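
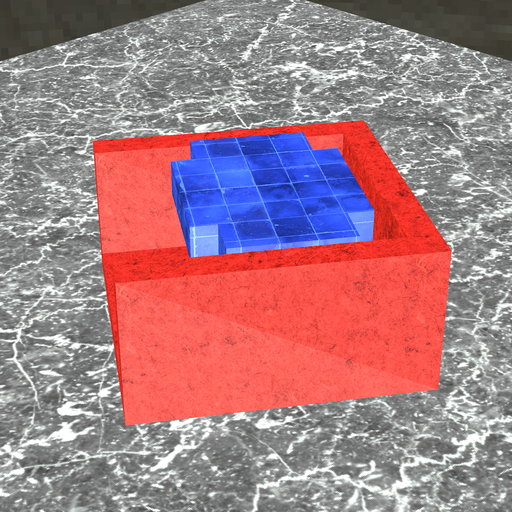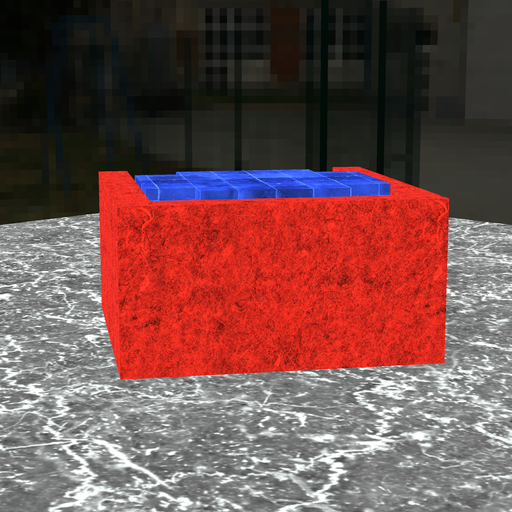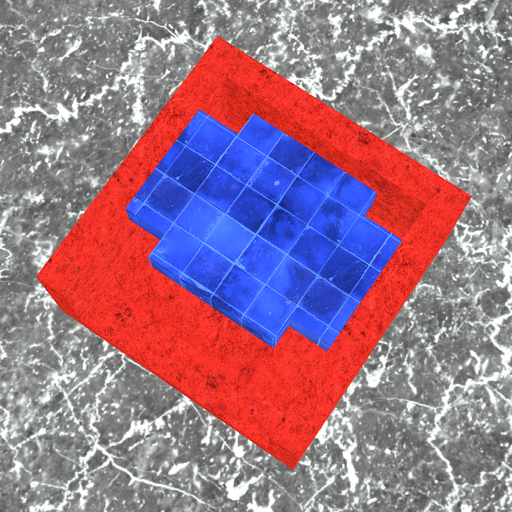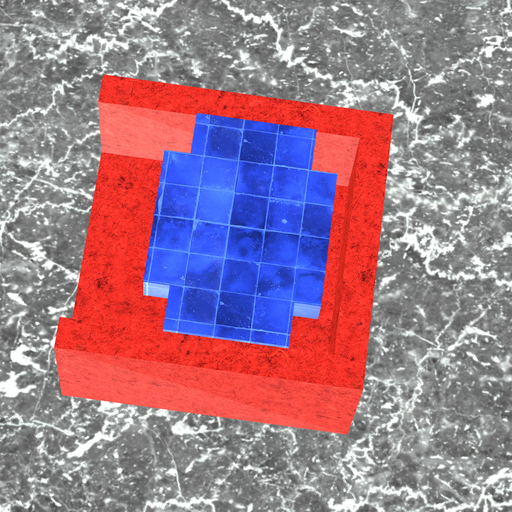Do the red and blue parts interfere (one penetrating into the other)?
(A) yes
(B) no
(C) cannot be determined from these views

(B) no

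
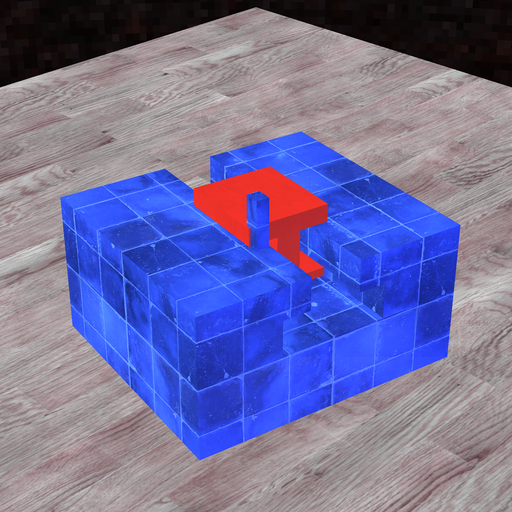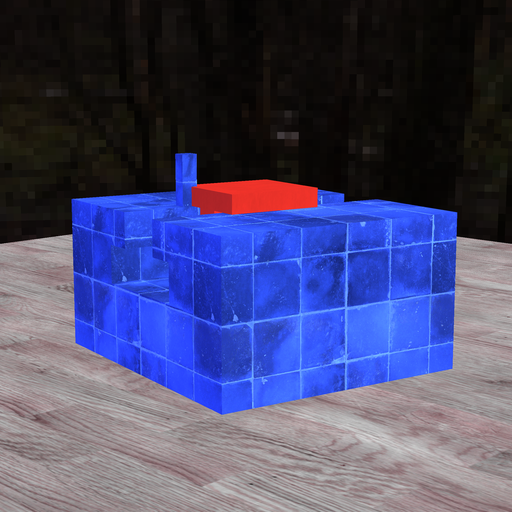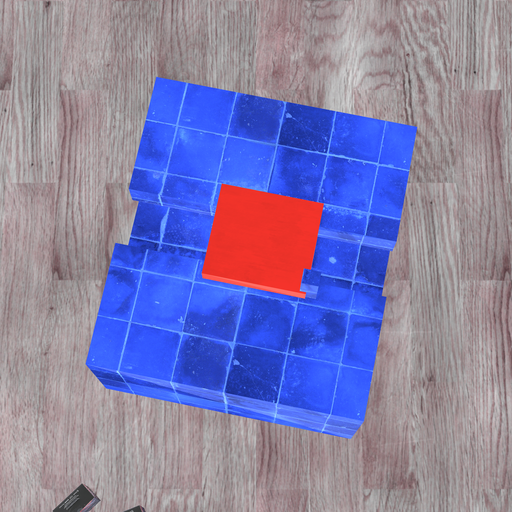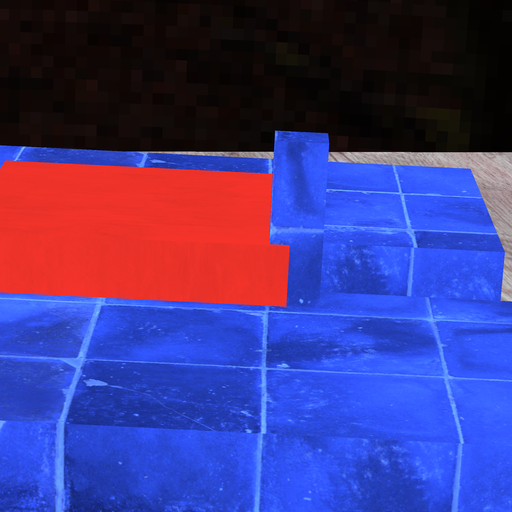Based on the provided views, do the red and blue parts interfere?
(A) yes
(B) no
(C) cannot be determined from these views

(A) yes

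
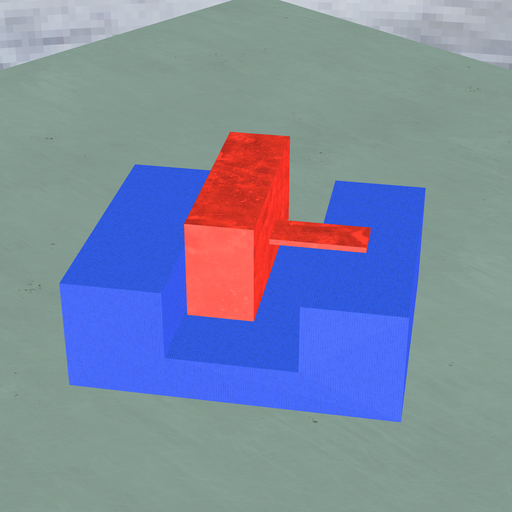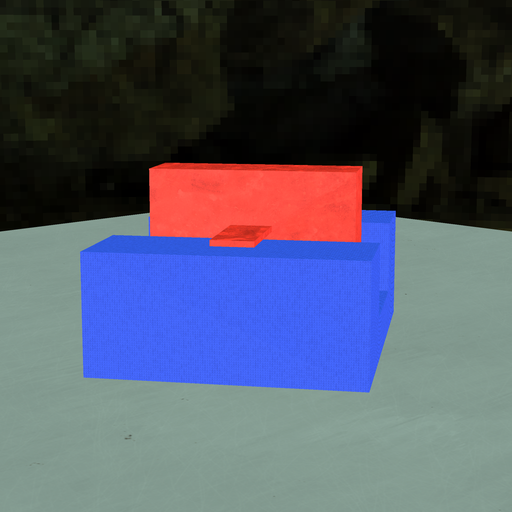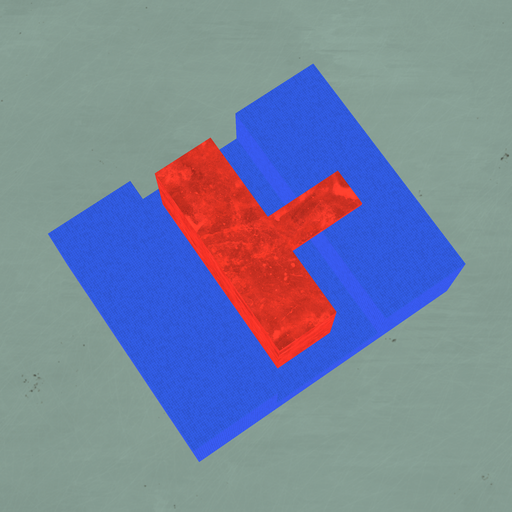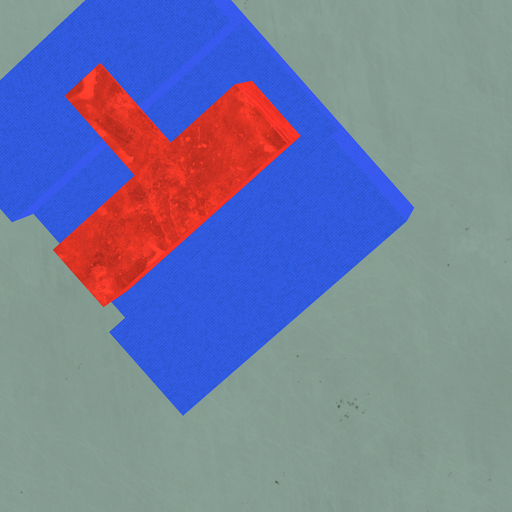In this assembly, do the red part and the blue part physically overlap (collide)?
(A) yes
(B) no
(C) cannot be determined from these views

(B) no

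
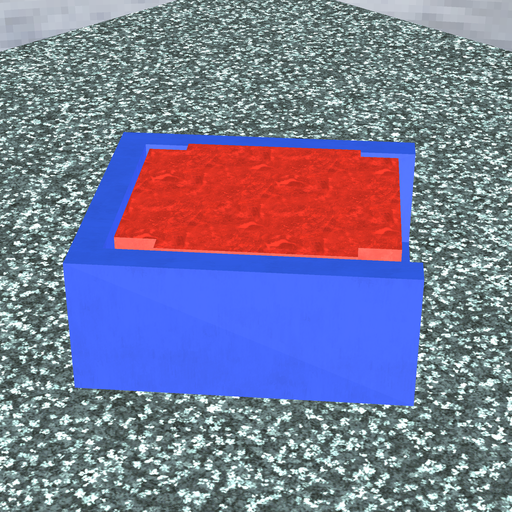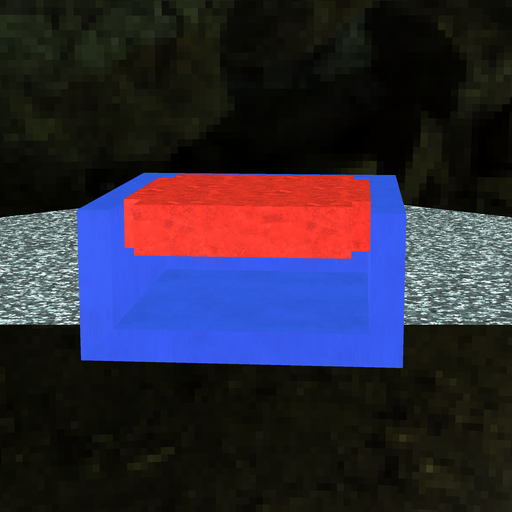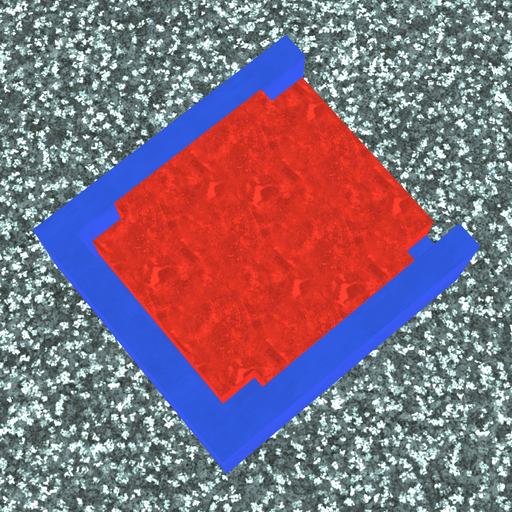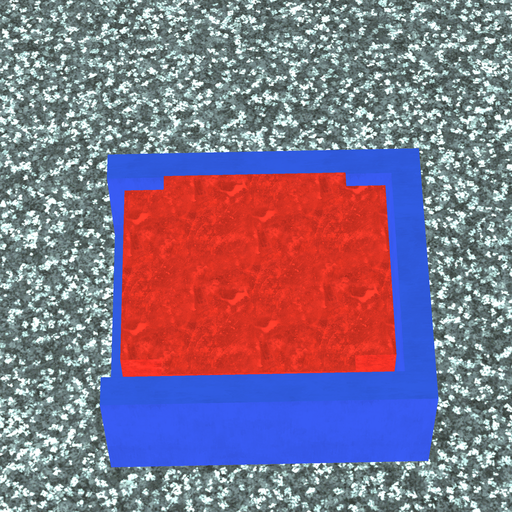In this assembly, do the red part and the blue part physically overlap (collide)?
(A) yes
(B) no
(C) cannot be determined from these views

(B) no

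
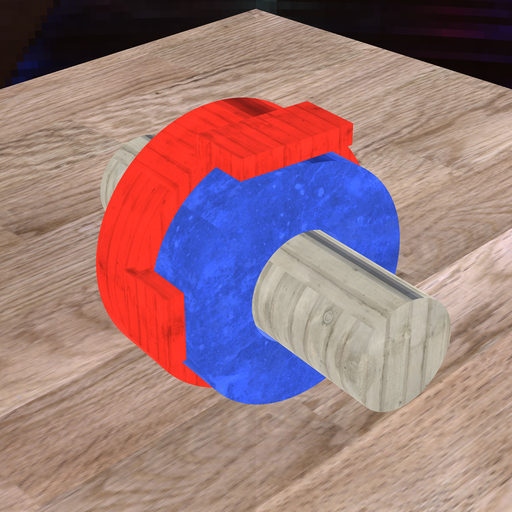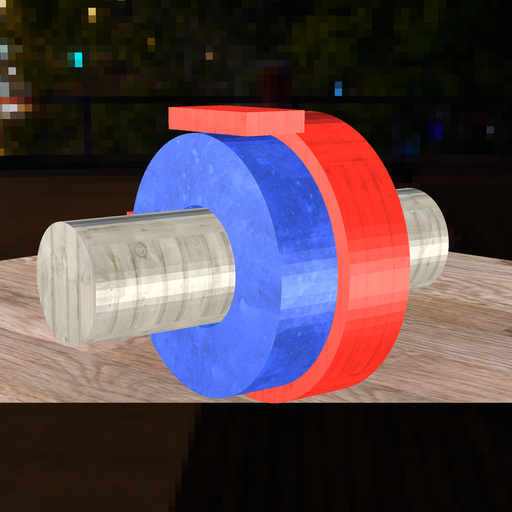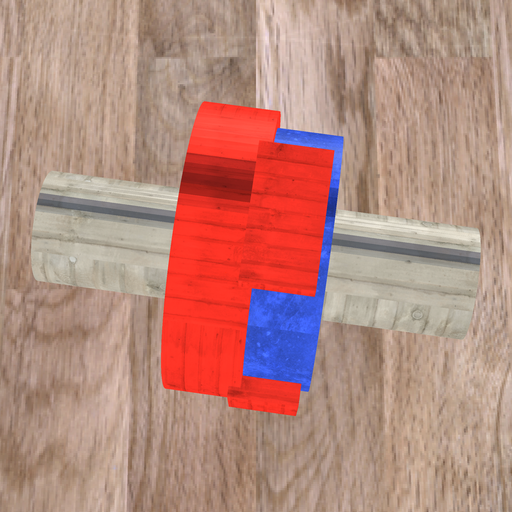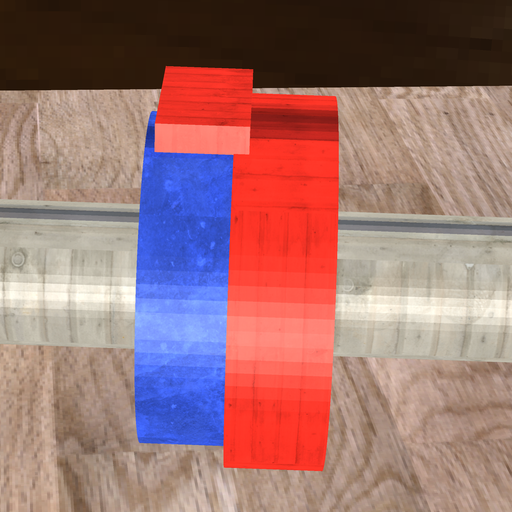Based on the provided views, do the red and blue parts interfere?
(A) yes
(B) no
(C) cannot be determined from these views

(A) yes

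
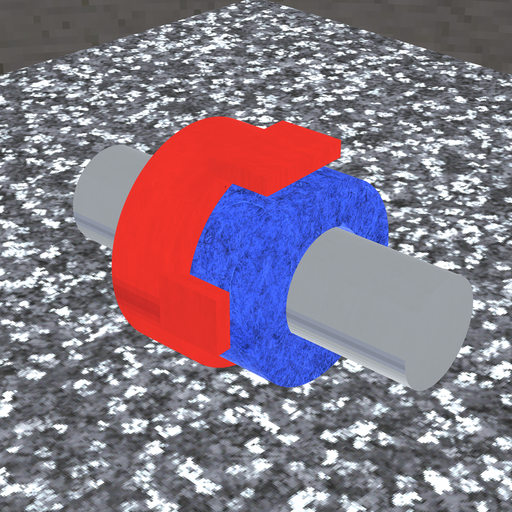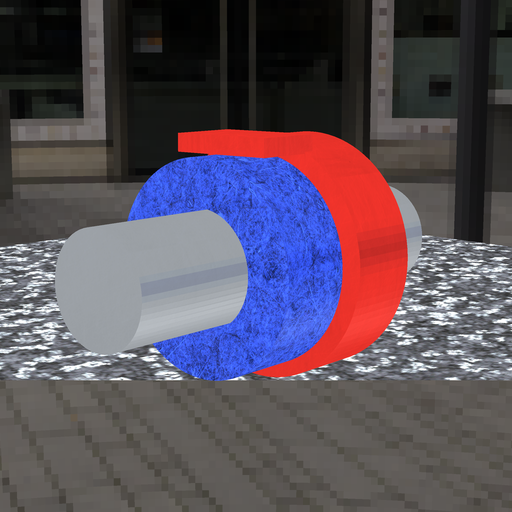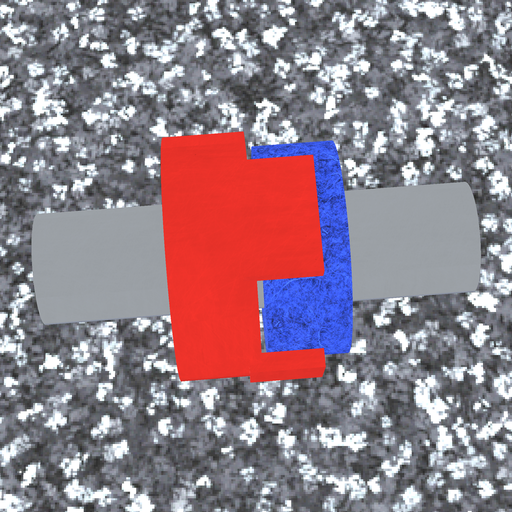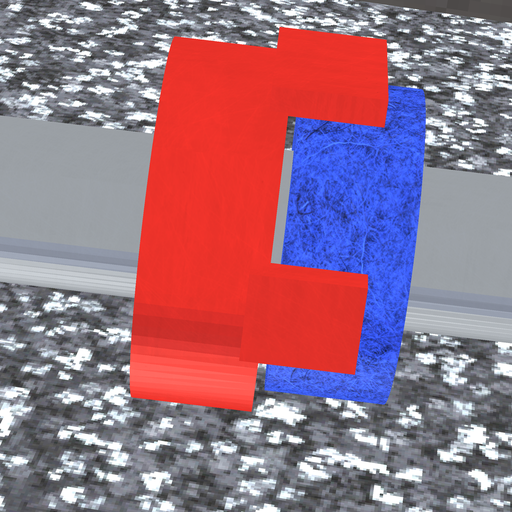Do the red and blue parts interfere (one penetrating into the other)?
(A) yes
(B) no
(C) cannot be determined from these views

(B) no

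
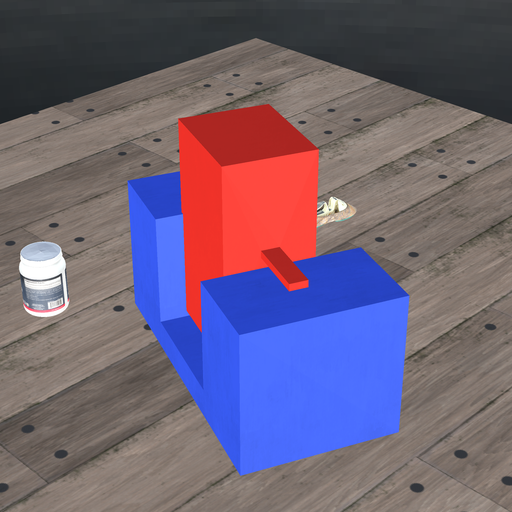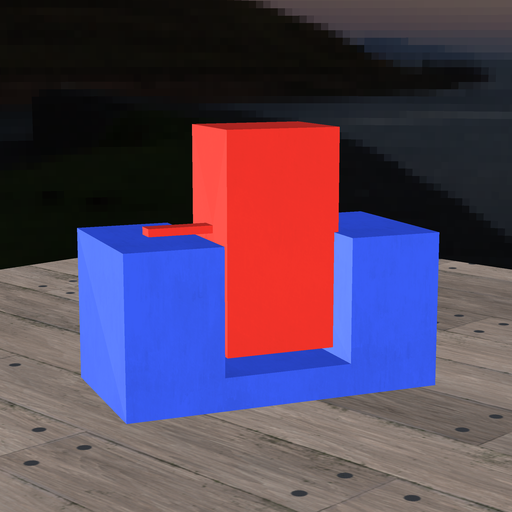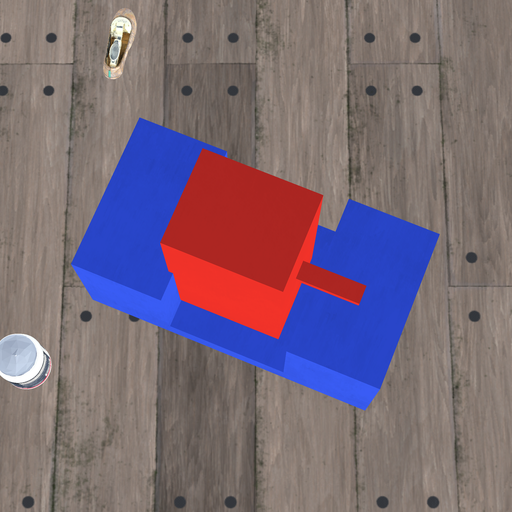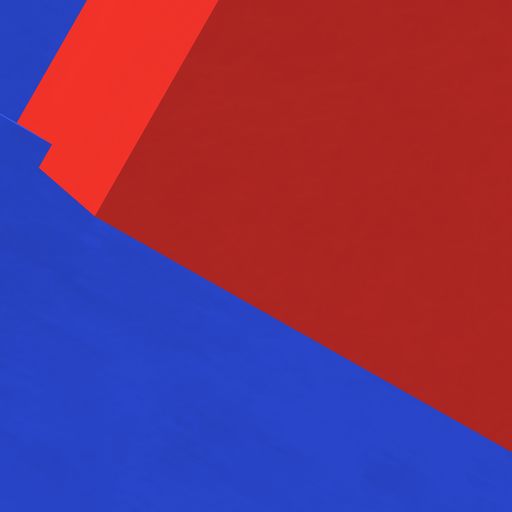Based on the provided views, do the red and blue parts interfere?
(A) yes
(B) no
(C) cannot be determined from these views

(A) yes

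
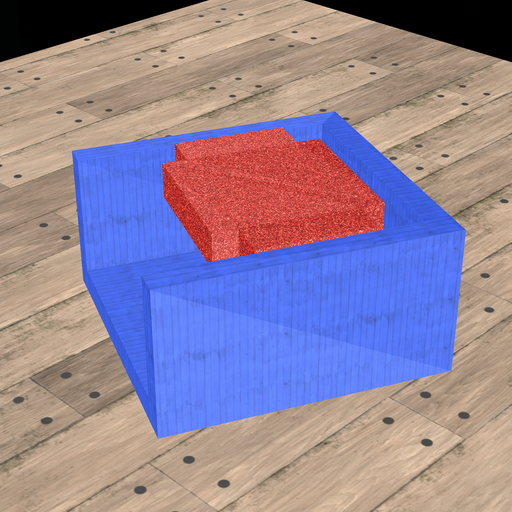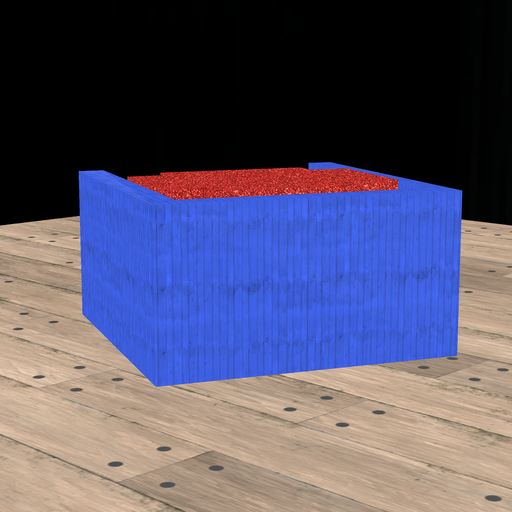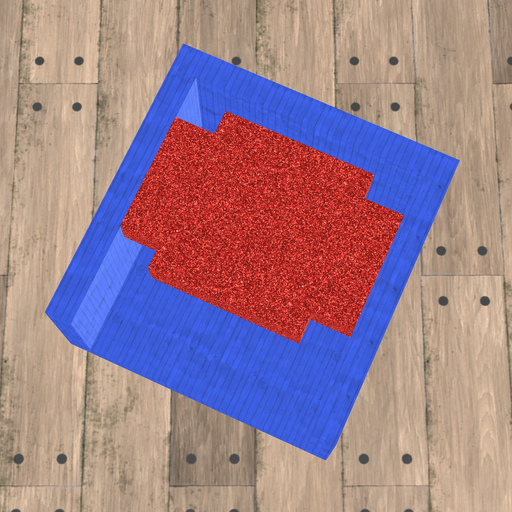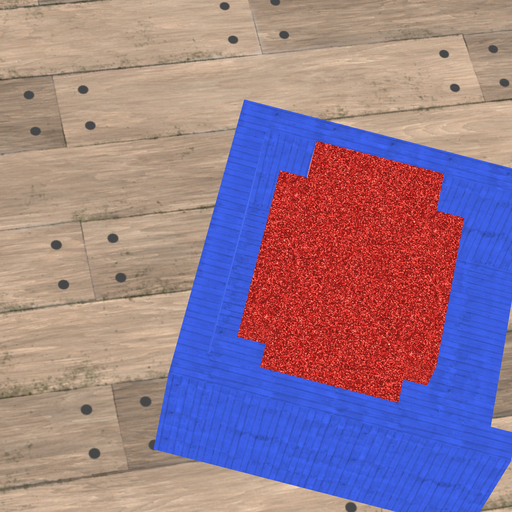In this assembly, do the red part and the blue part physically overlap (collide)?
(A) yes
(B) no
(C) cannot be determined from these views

(B) no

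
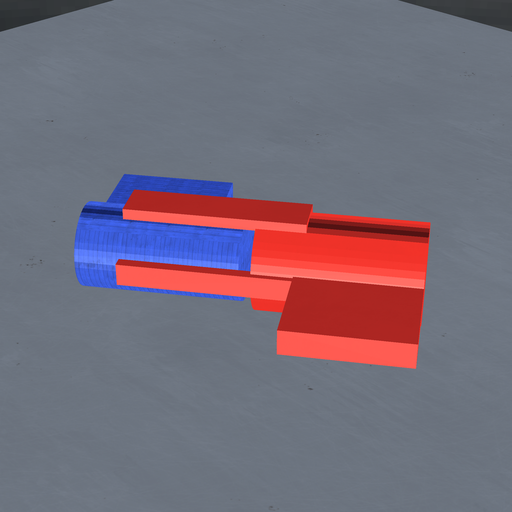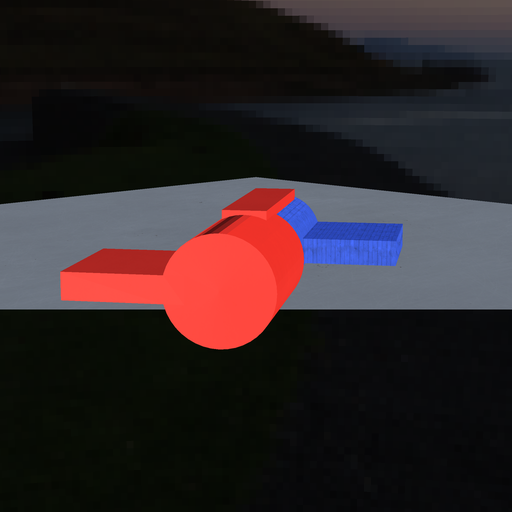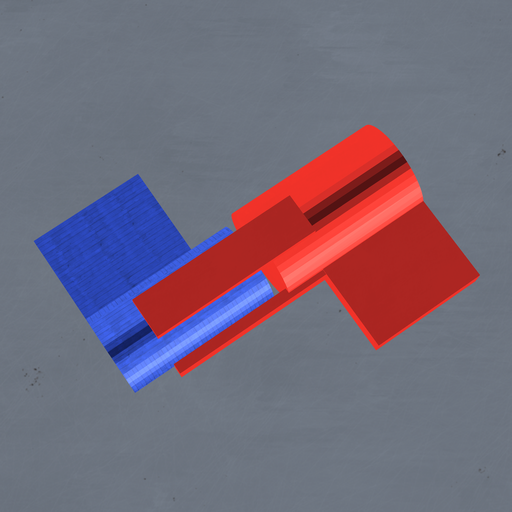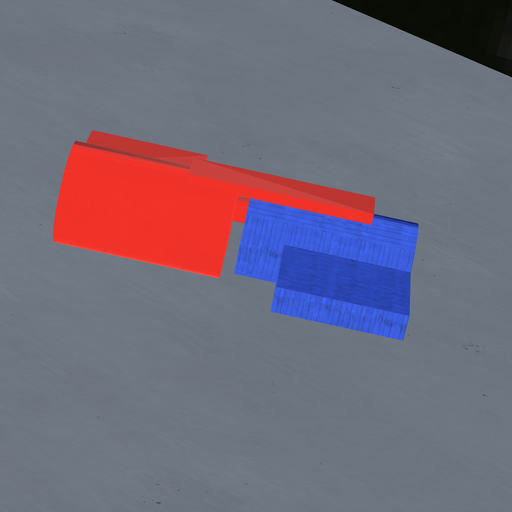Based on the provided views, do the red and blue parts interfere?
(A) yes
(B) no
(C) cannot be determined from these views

(B) no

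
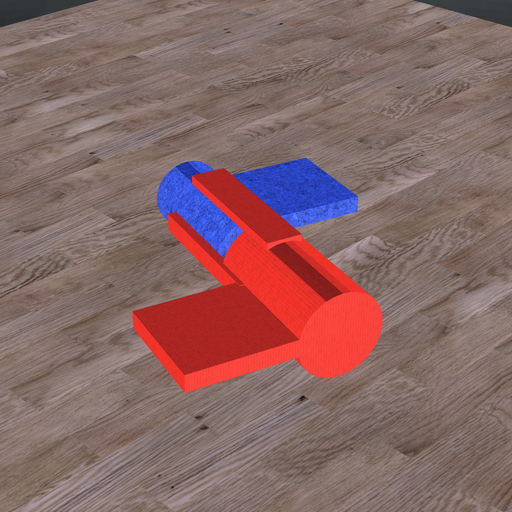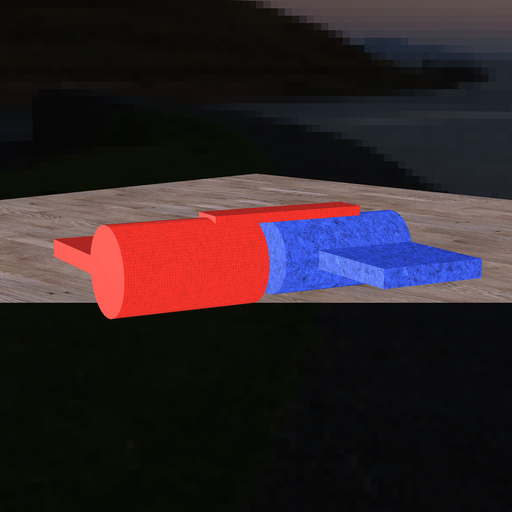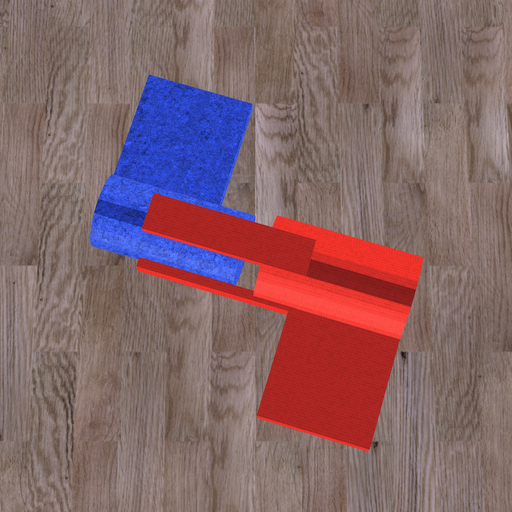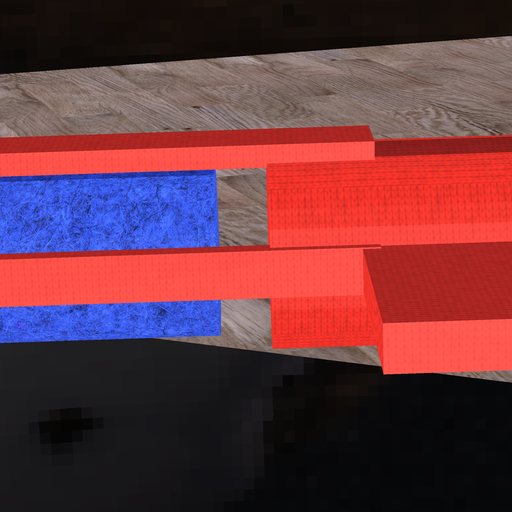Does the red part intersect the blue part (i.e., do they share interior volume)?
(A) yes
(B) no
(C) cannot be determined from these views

(B) no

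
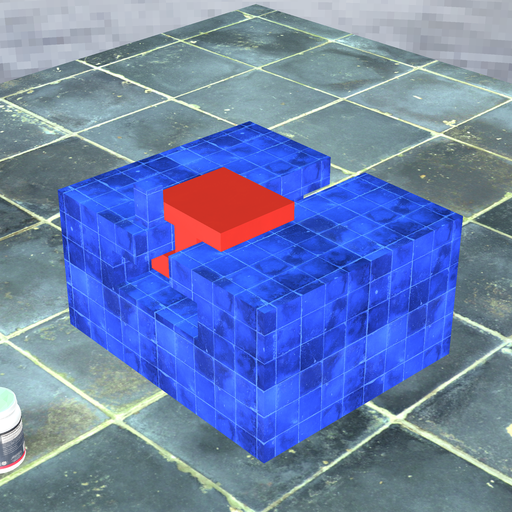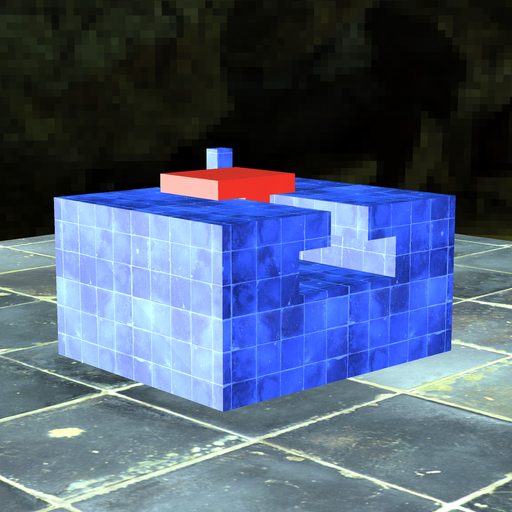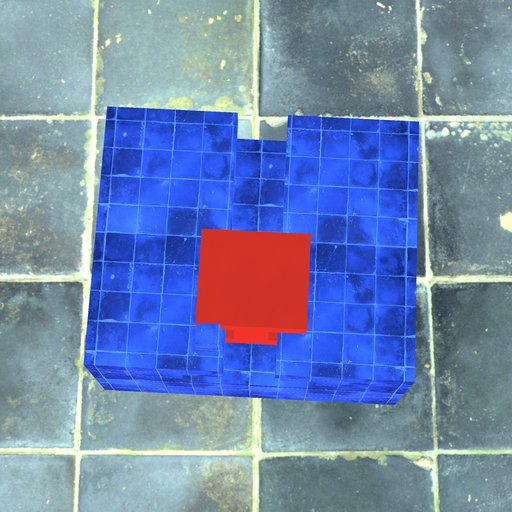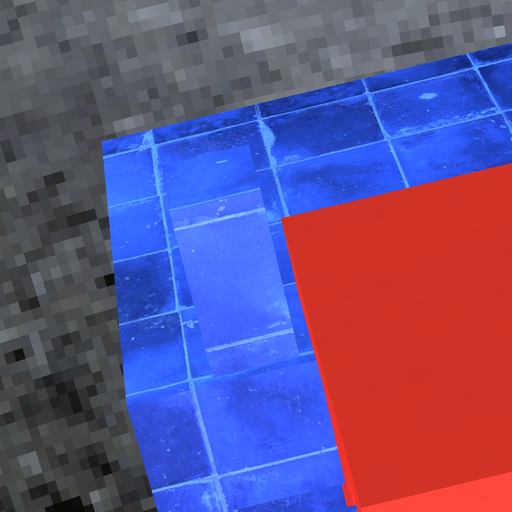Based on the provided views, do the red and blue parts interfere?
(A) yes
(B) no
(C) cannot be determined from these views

(B) no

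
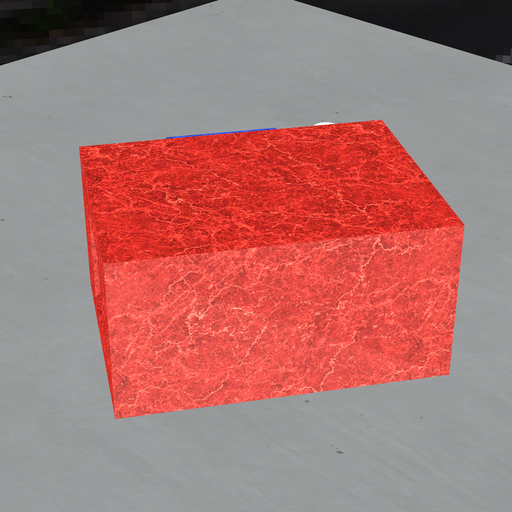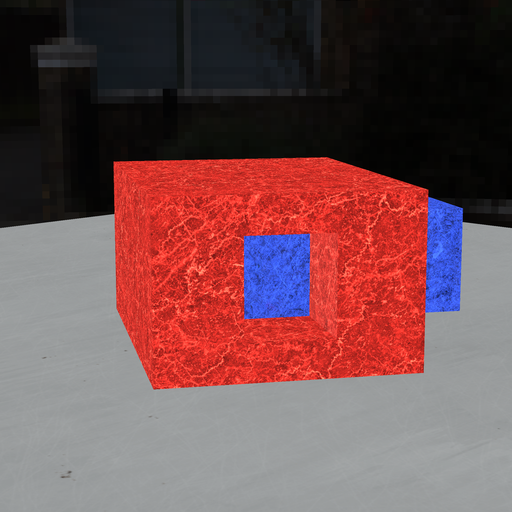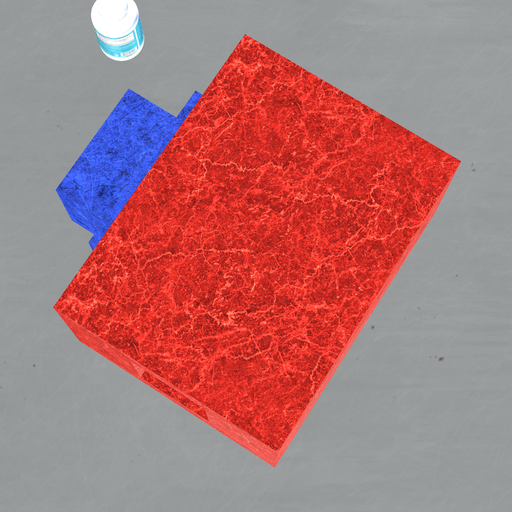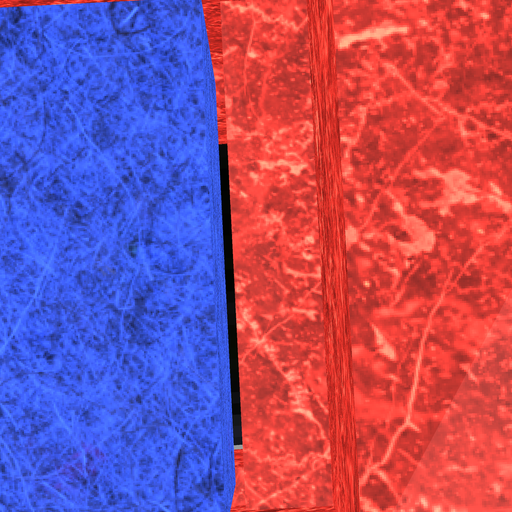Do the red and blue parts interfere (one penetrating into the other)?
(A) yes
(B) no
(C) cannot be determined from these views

(B) no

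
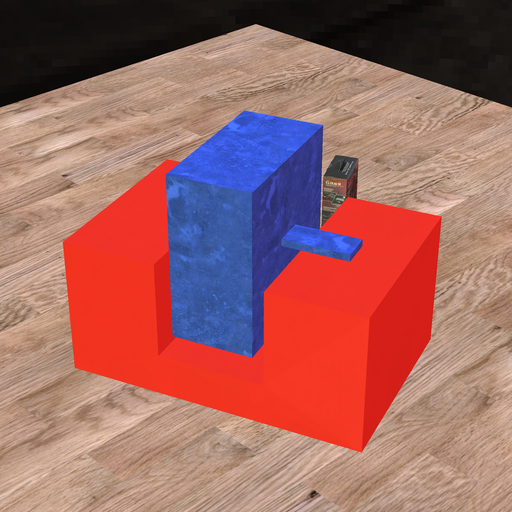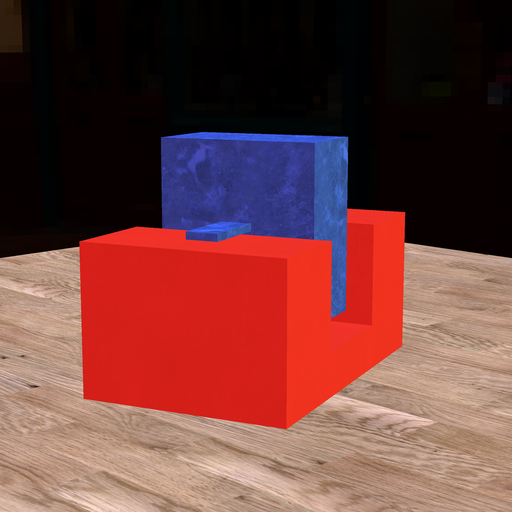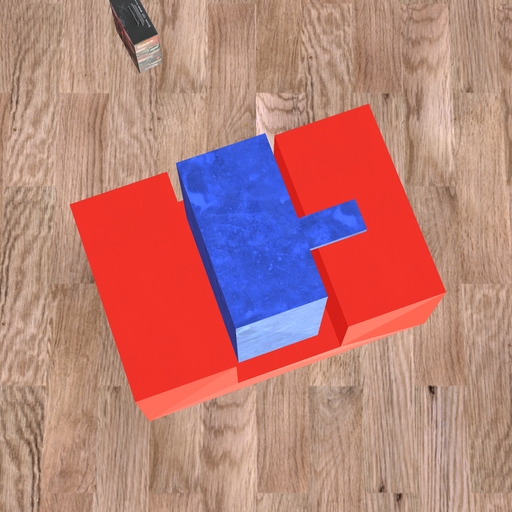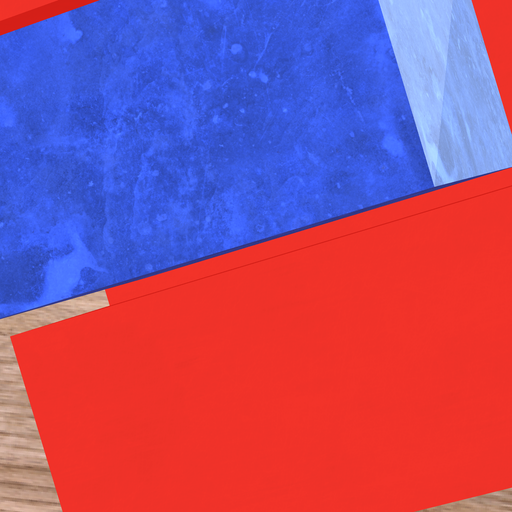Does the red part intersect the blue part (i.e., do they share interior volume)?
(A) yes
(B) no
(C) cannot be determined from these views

(B) no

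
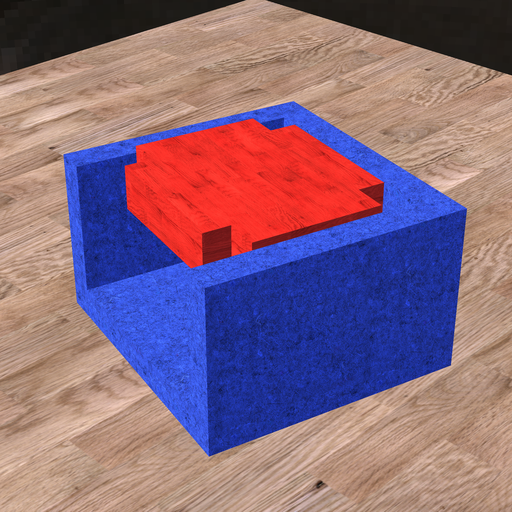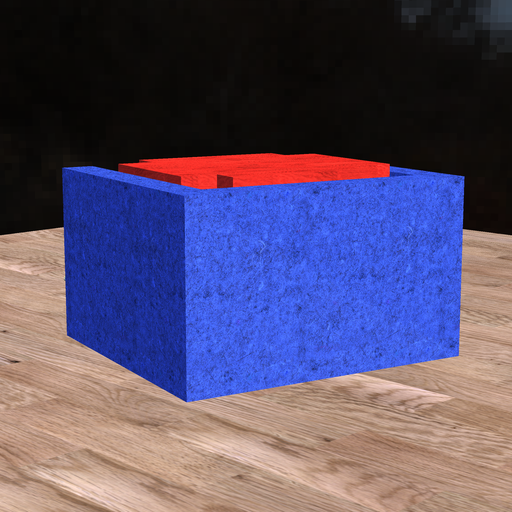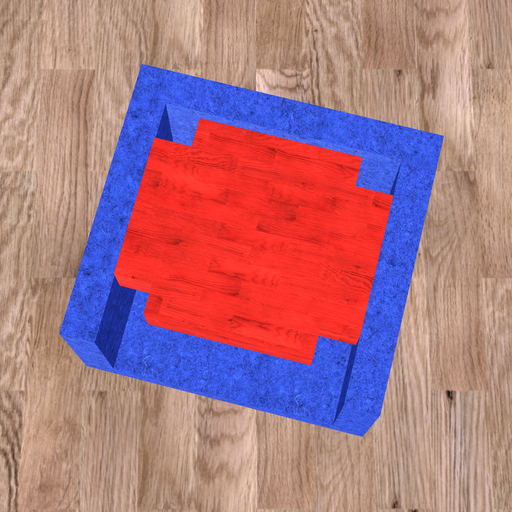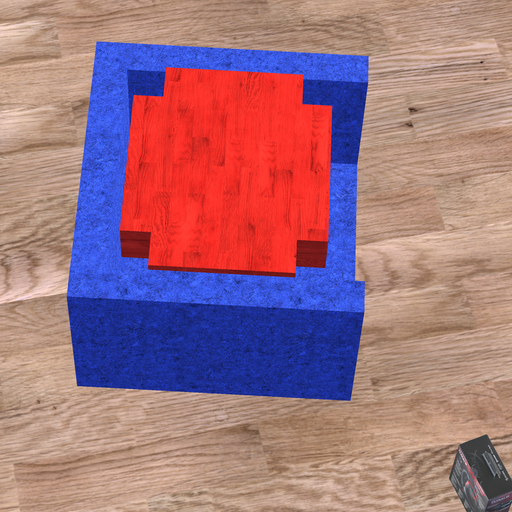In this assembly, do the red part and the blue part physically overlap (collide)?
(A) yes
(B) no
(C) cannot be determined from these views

(B) no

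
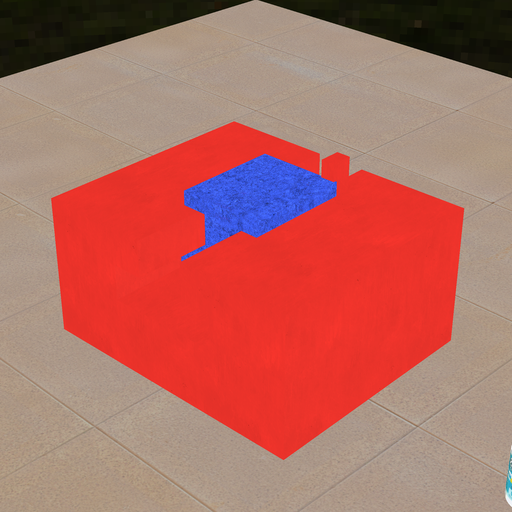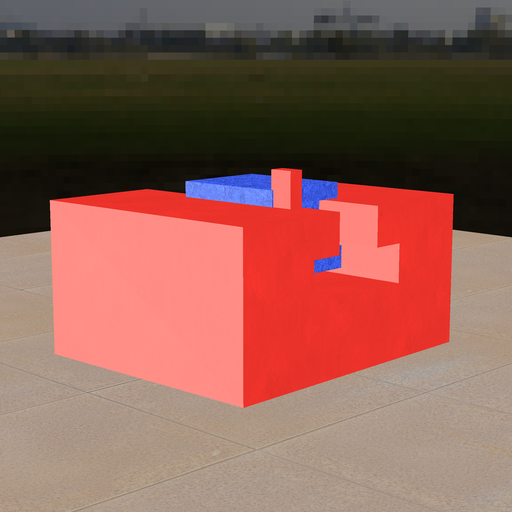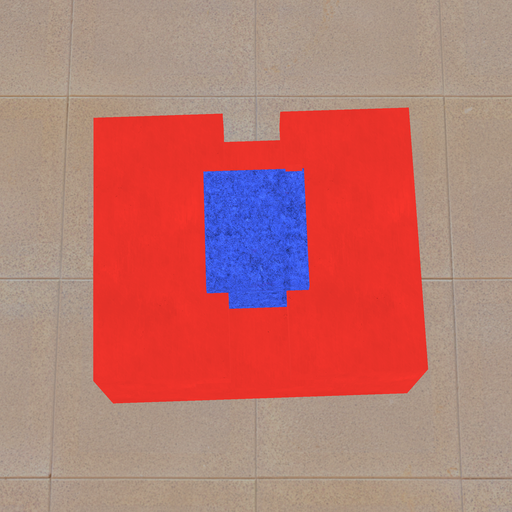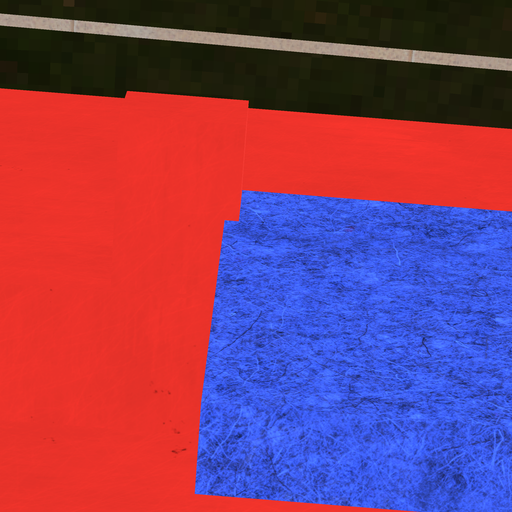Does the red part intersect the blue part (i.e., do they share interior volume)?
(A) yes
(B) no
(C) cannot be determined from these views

(A) yes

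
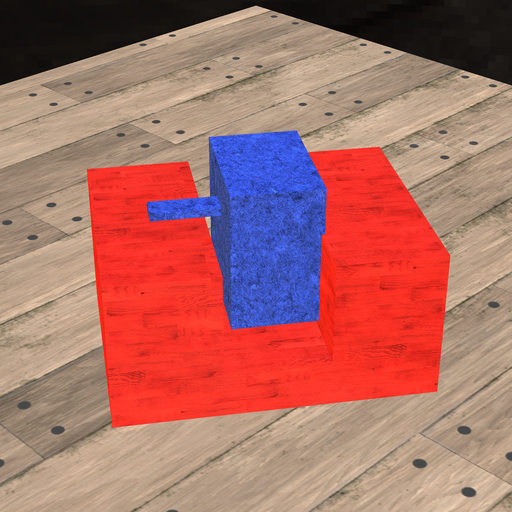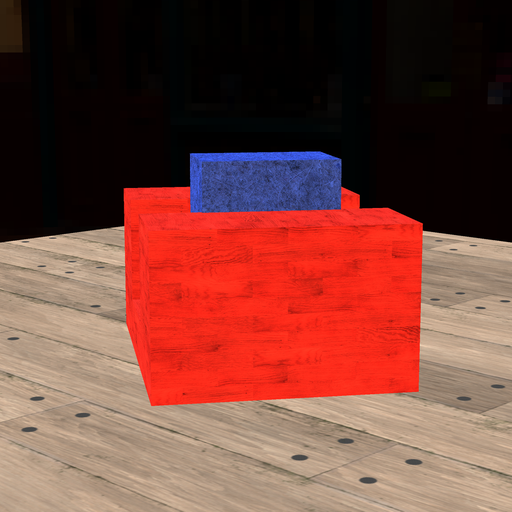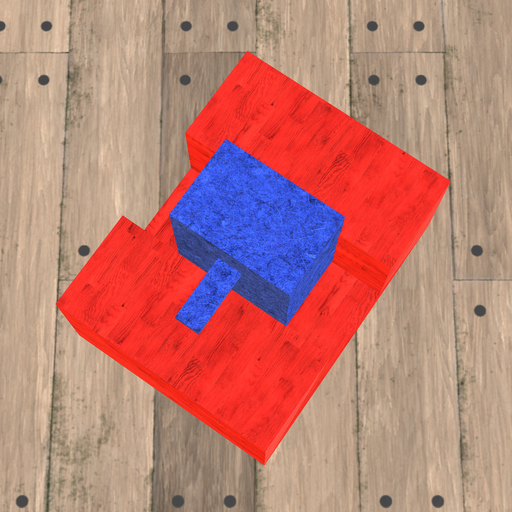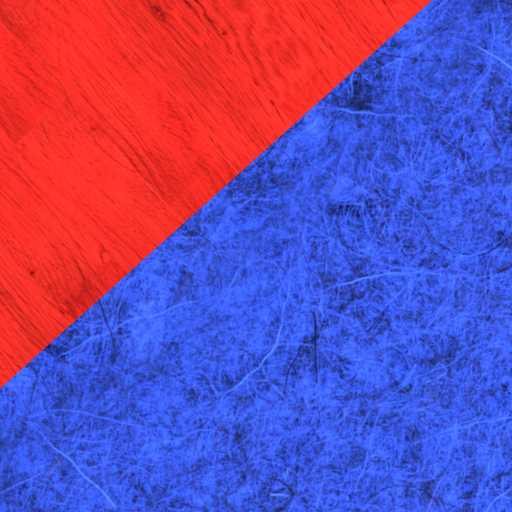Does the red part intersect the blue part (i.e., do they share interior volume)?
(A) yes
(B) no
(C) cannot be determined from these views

(A) yes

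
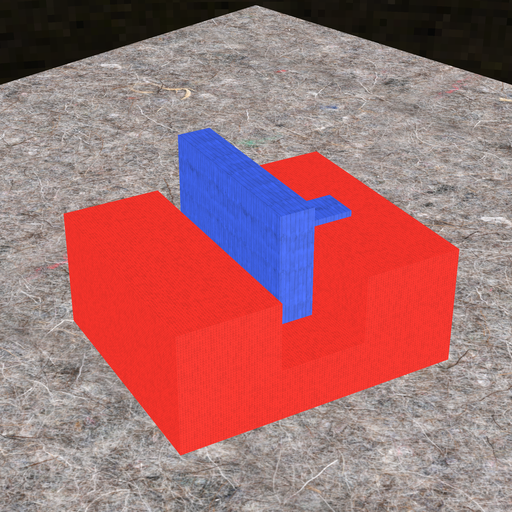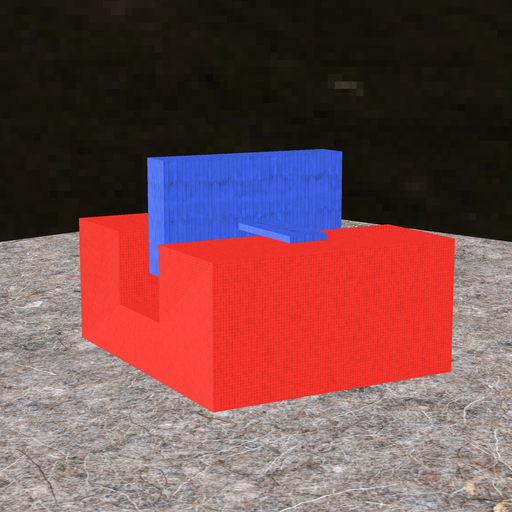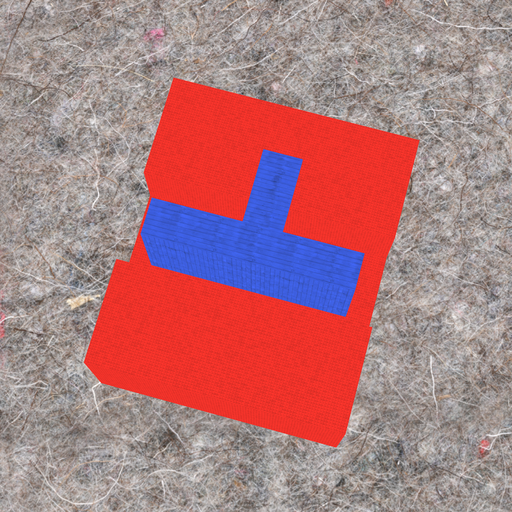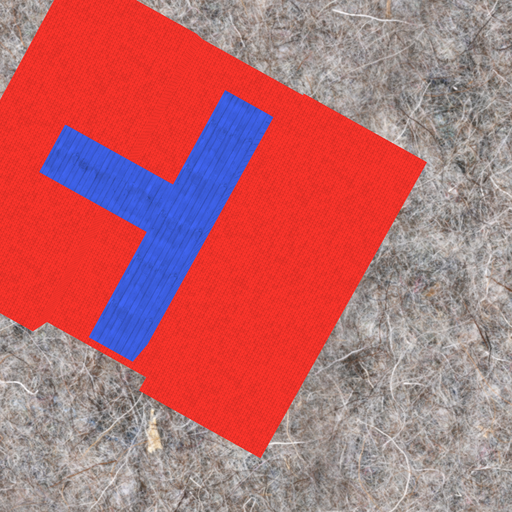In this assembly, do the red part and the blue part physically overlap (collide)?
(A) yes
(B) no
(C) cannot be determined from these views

(B) no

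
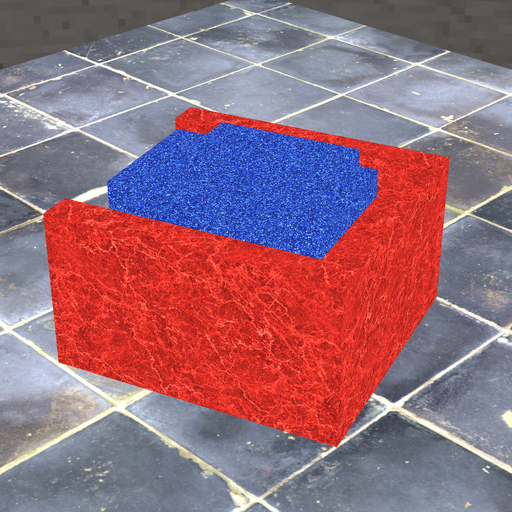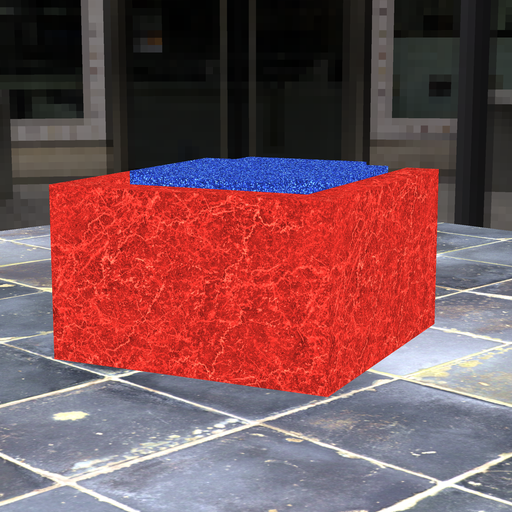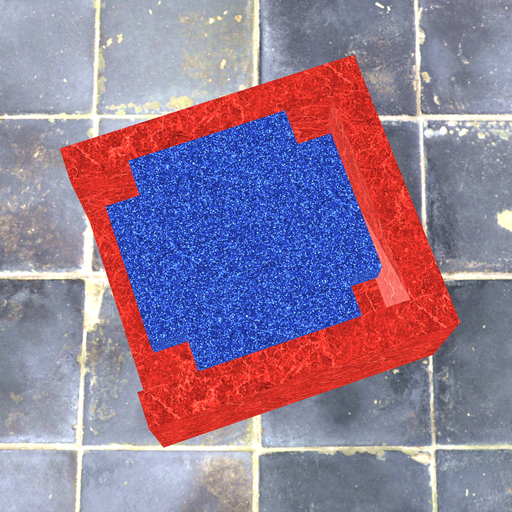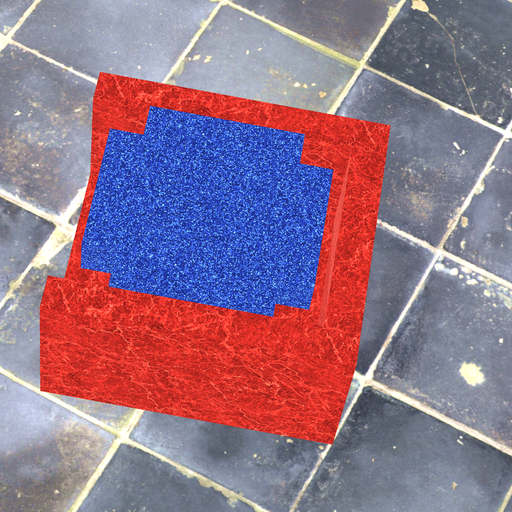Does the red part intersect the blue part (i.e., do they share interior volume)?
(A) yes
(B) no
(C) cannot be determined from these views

(B) no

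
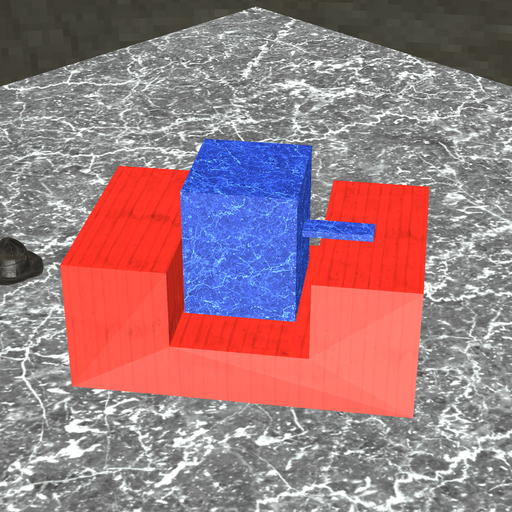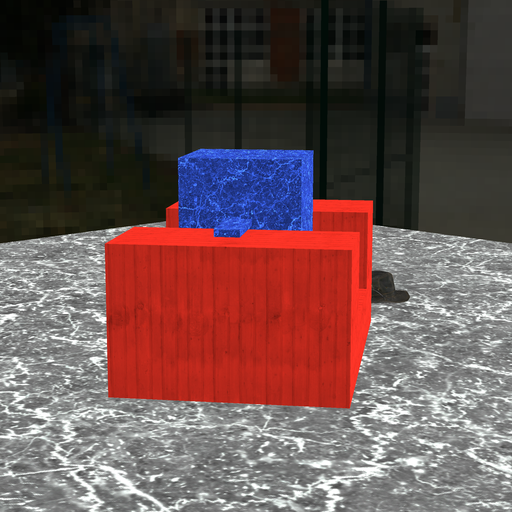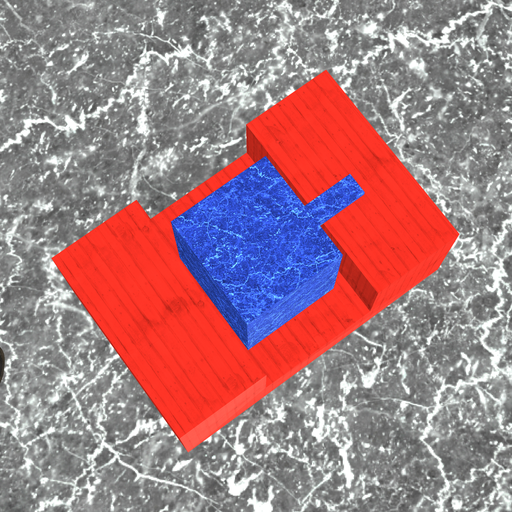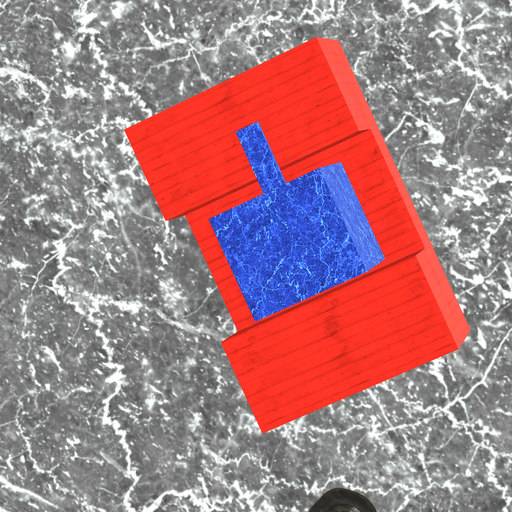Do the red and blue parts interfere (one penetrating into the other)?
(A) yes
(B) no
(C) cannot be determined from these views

(B) no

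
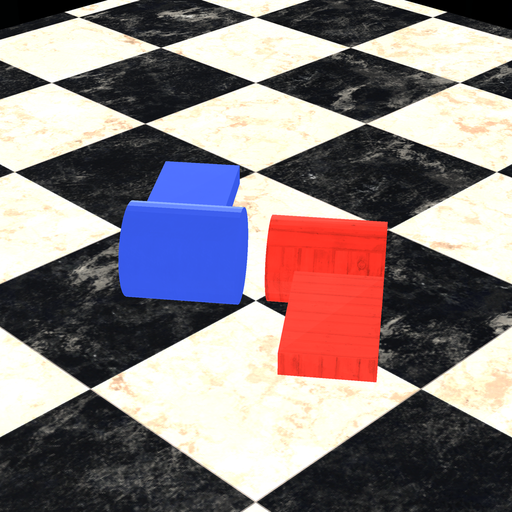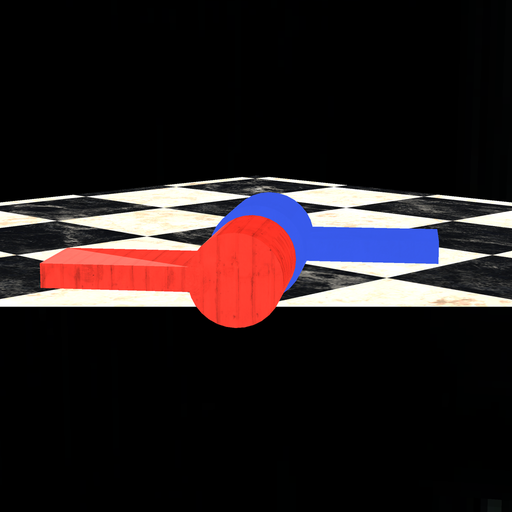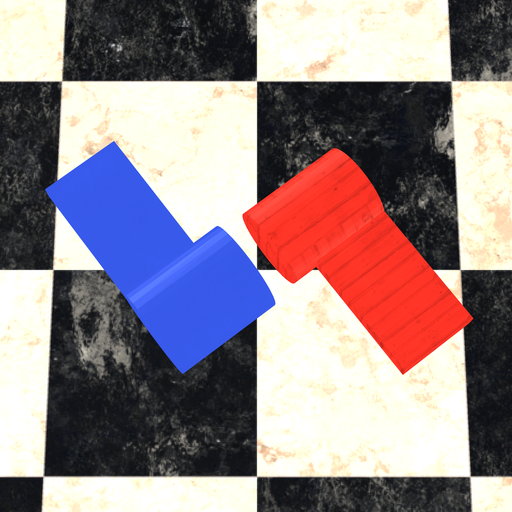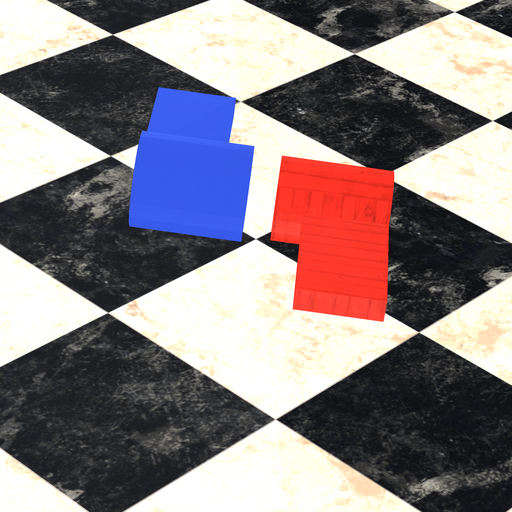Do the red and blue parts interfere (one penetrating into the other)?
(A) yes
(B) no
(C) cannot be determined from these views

(B) no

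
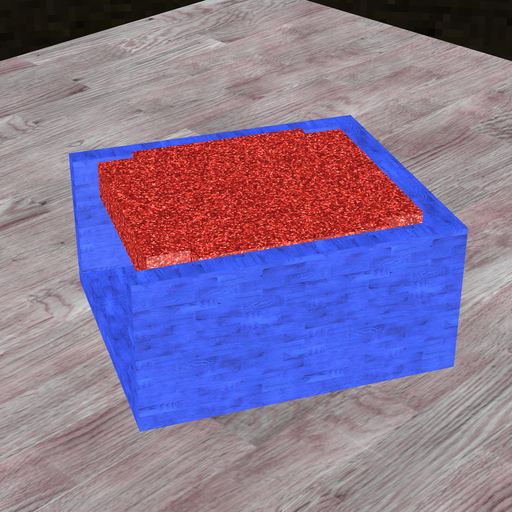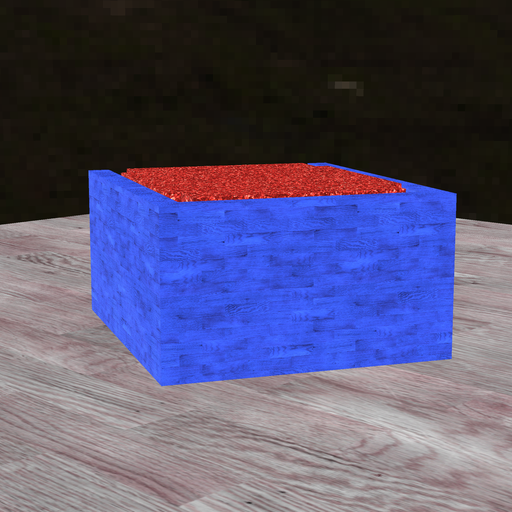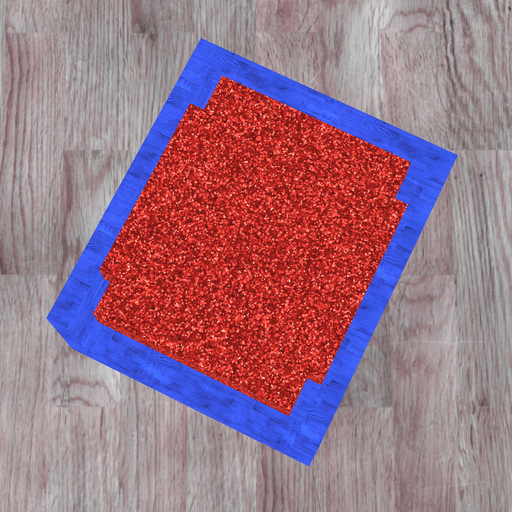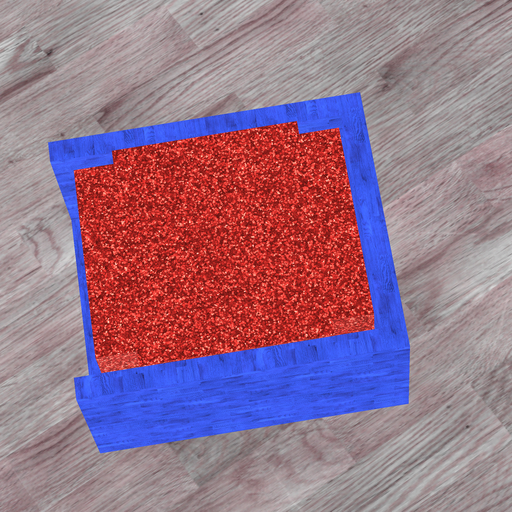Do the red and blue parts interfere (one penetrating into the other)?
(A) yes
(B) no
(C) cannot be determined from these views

(B) no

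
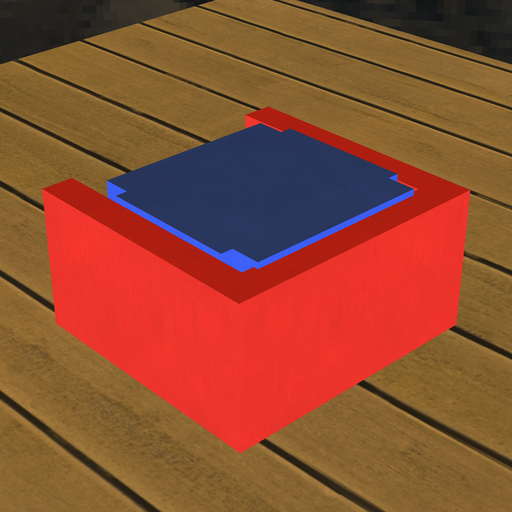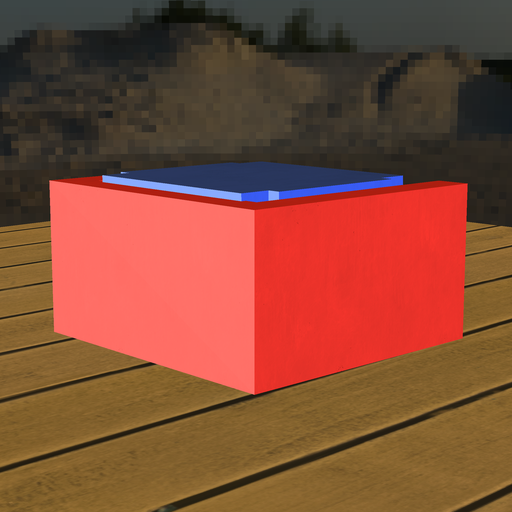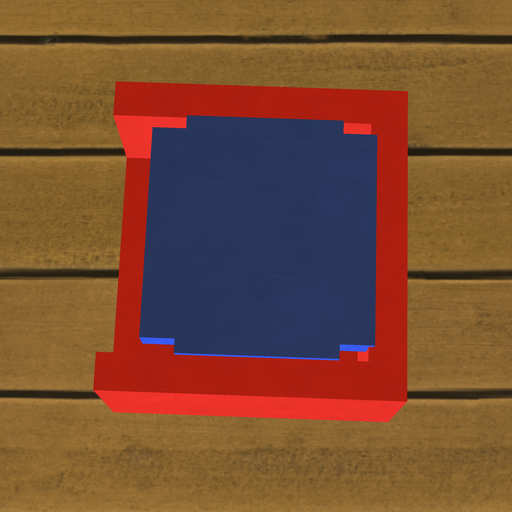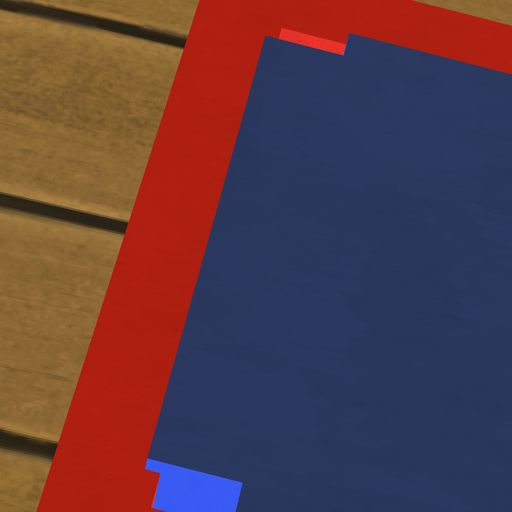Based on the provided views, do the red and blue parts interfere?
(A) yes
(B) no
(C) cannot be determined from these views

(A) yes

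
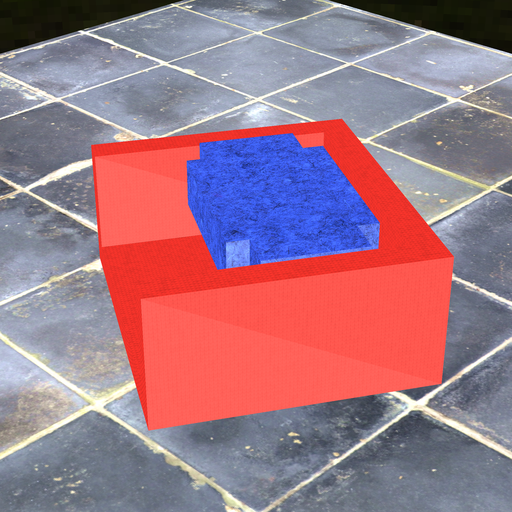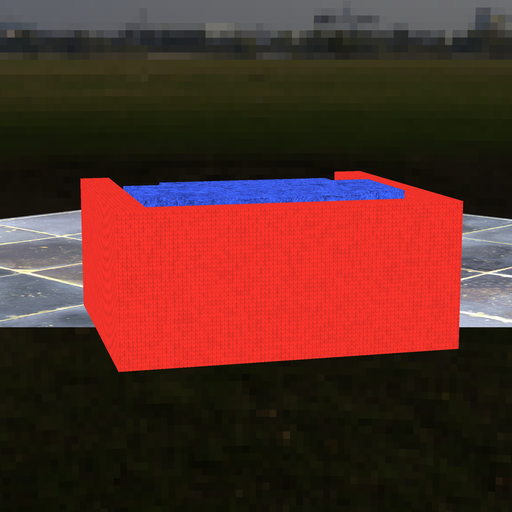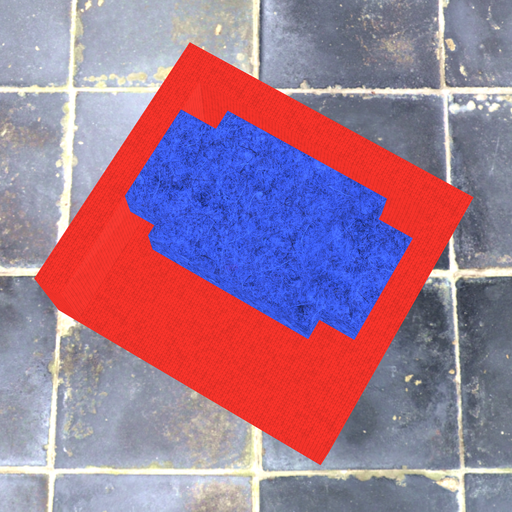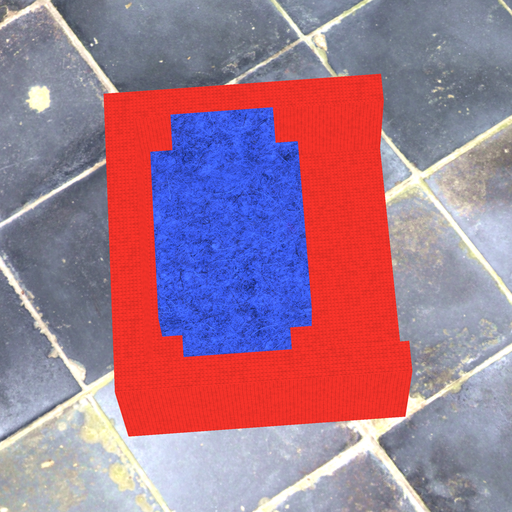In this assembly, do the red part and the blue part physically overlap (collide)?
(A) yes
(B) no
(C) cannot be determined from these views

(B) no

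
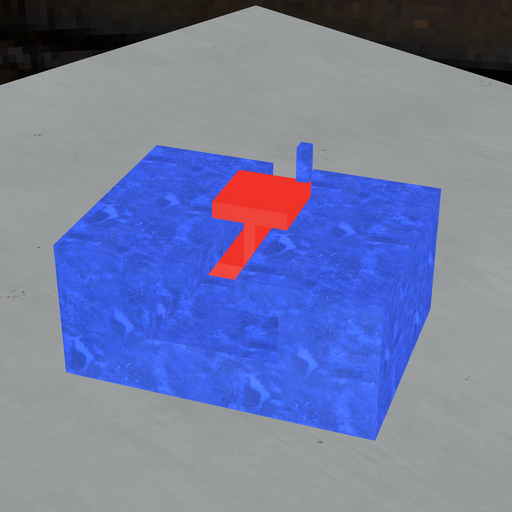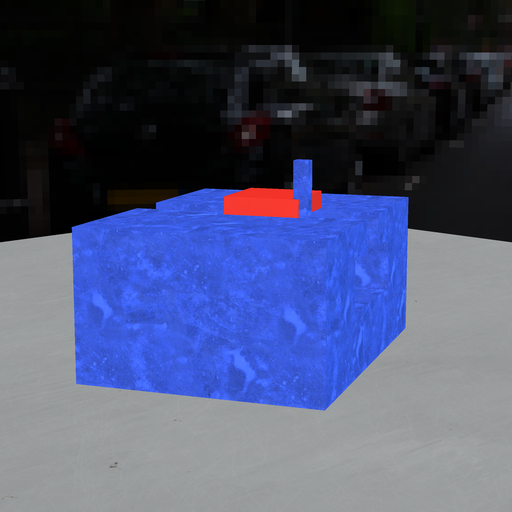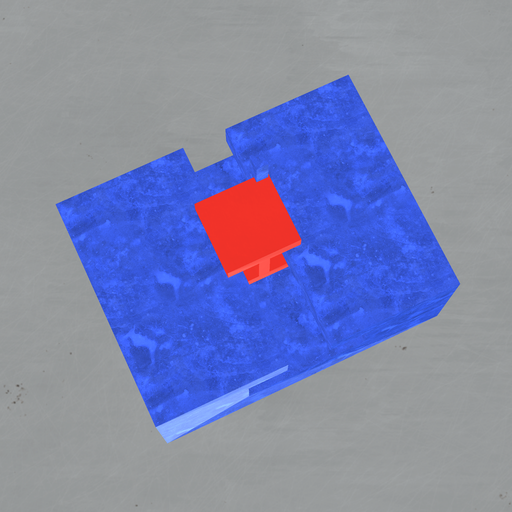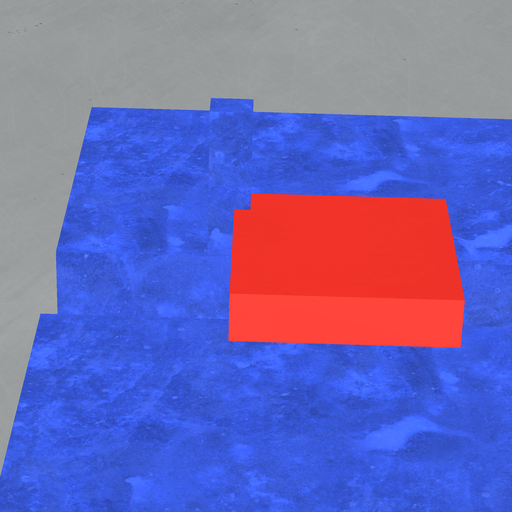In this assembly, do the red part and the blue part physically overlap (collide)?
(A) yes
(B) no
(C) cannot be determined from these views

(A) yes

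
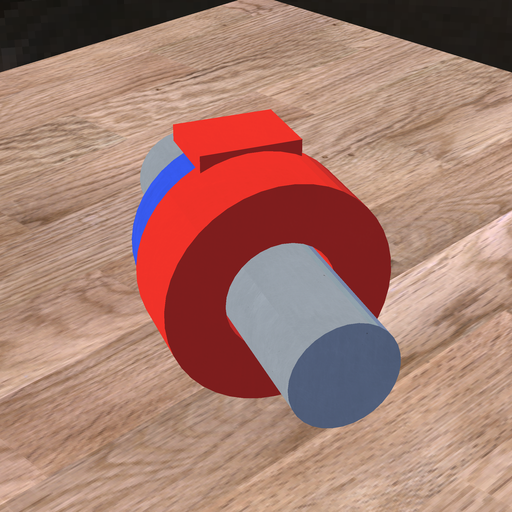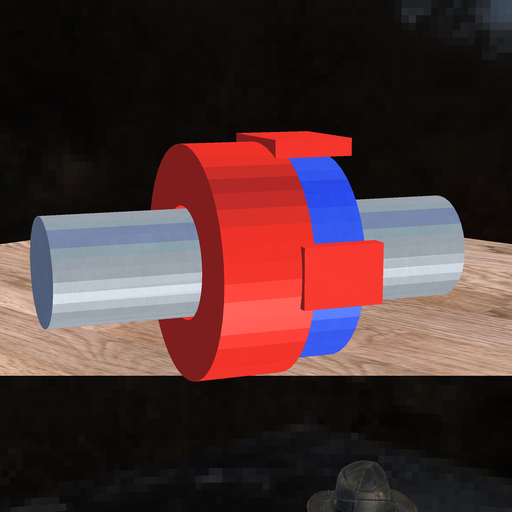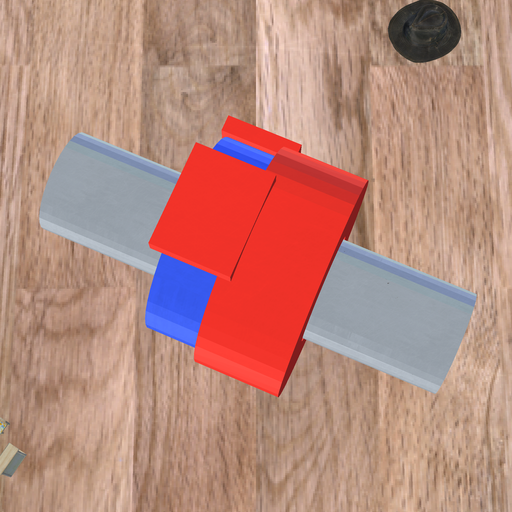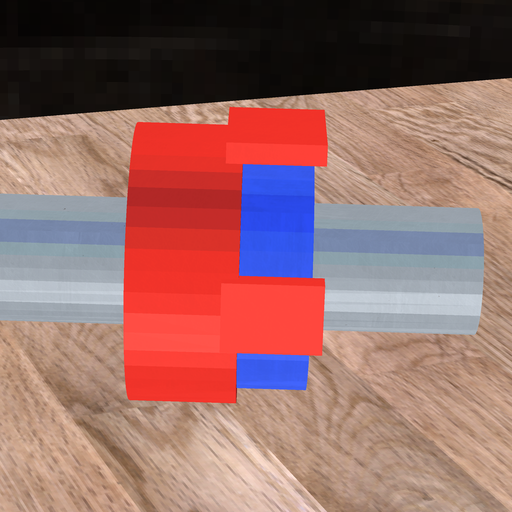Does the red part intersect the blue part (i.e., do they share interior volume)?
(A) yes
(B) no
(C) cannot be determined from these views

(A) yes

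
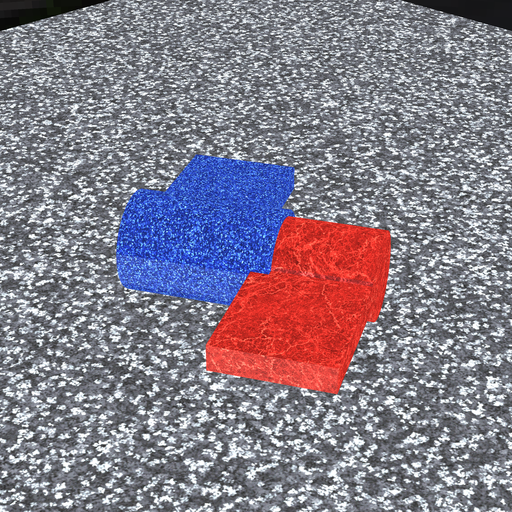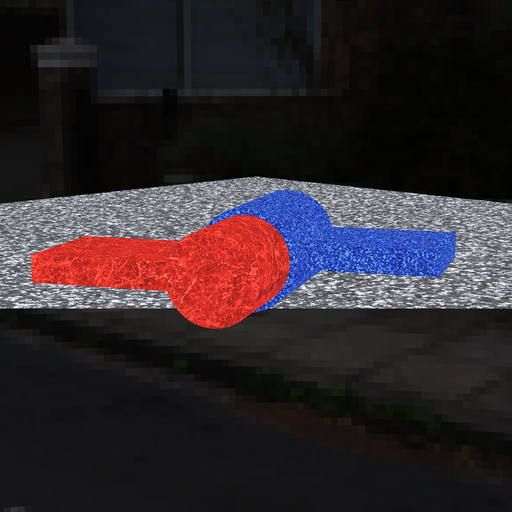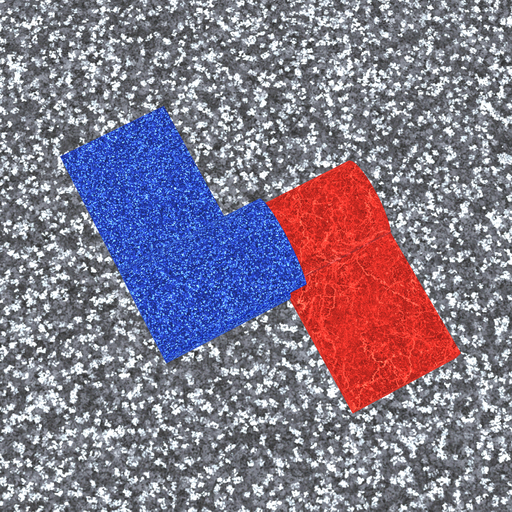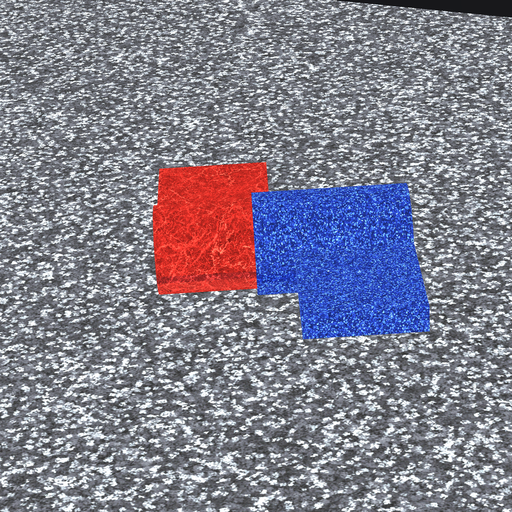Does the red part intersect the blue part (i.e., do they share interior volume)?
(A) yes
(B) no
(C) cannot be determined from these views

(A) yes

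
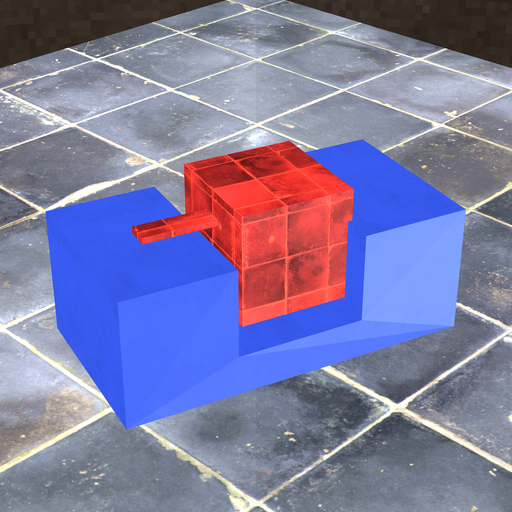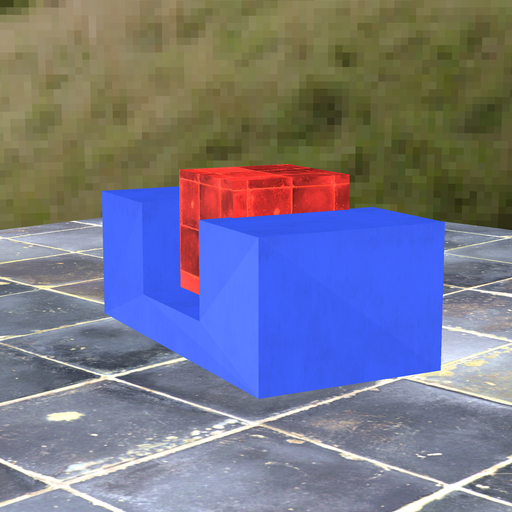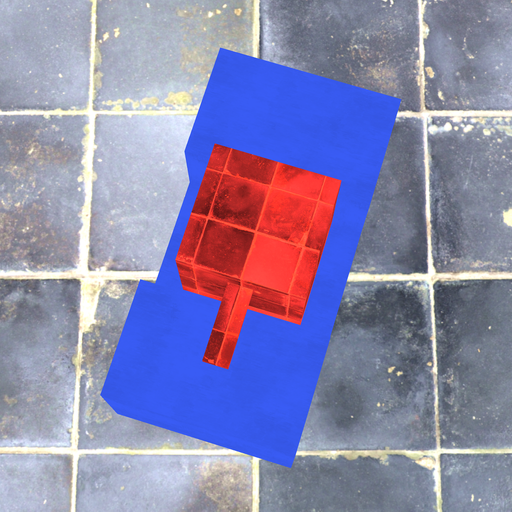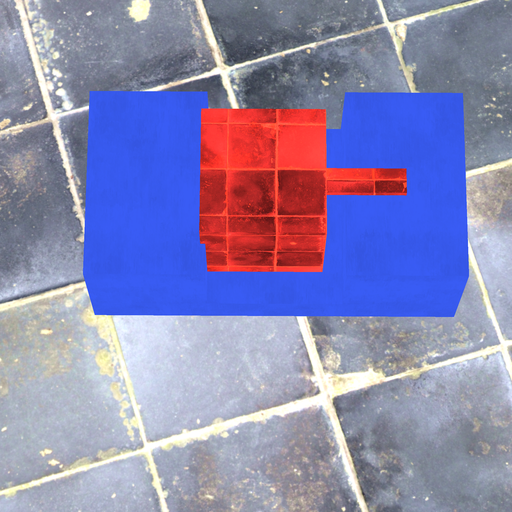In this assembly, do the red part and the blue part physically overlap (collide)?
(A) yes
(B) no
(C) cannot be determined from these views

(A) yes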